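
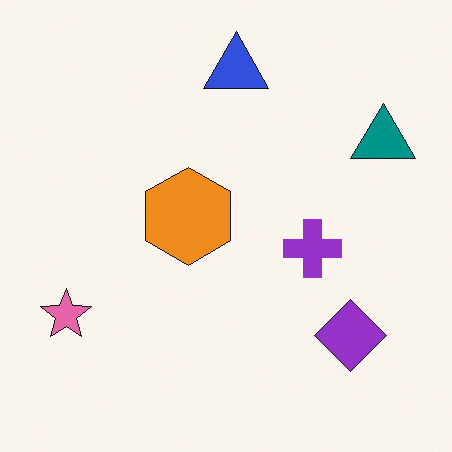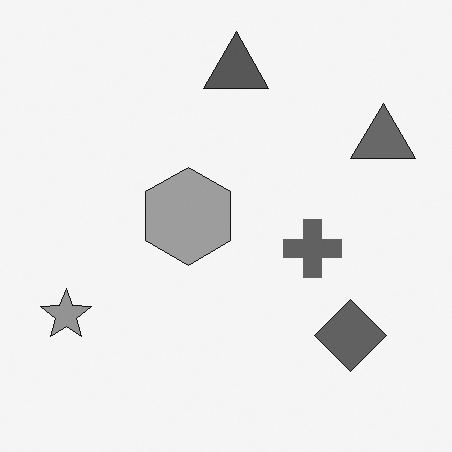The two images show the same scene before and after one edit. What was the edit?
It was converted to grayscale.

All color is removed — every shape is now a shade of grey.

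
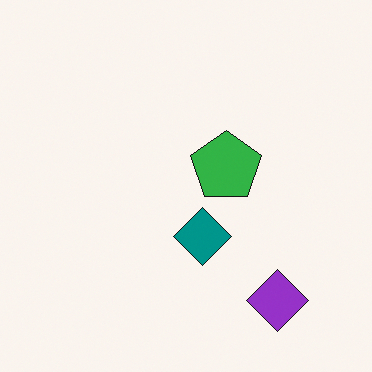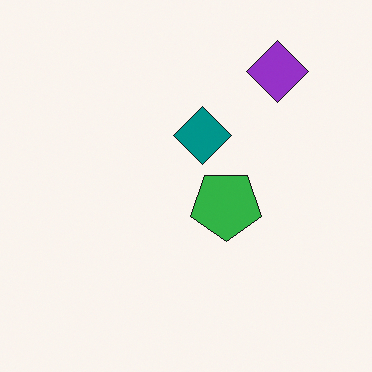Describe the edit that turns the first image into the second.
The second image is the first flipped vertically (top ↔ bottom).

The purple diamond is in the bottom-right of the first image and the top-right of the second — shapes on opposite sides of the horizontal midline have swapped in a mirror flip.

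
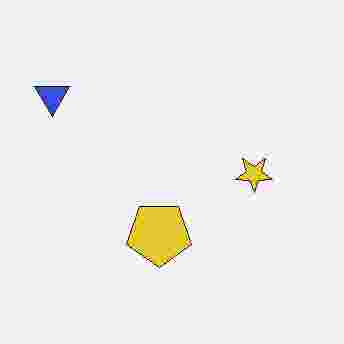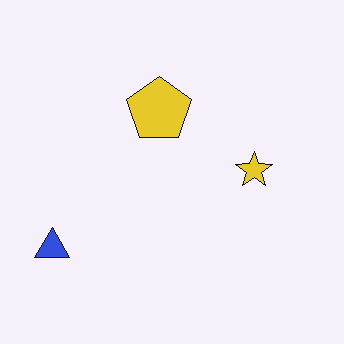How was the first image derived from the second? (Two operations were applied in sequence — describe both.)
This is the original image flipped vertically (top ↔ bottom), then degraded with heavy JPEG compression.

The blue triangle is in the bottom-left of the second image and the top-left of the first — shapes on opposite sides of the horizontal midline have swapped in a mirror flip. Blocky 8×8 compression artifacts appear around shape edges and the flat background shows ringing — characteristic JPEG degradation.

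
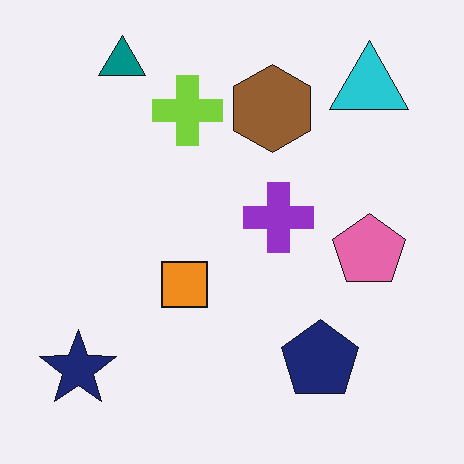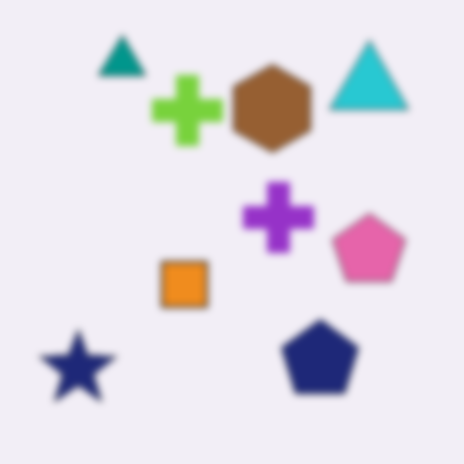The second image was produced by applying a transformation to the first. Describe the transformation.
The transformation is: noticeably gaussian-blurred.

Shape edges and outlines are uniformly softened across the whole image.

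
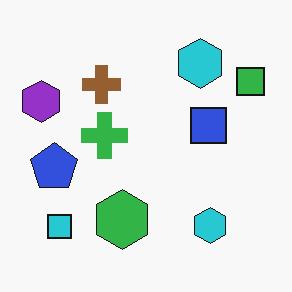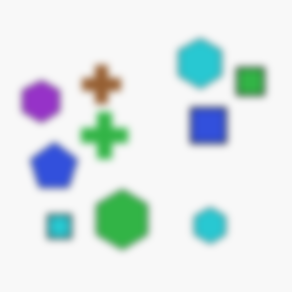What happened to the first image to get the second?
It was moderately blurred.

Shape edges and outlines are uniformly softened across the whole image.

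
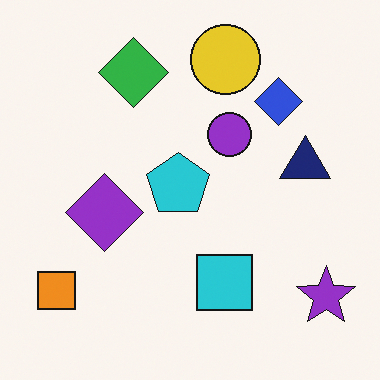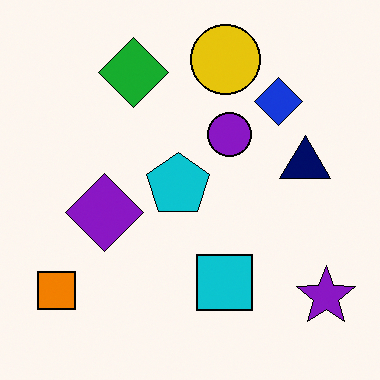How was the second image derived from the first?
It was given slightly increased contrast.

Tones are pushed away from mid-grey across the whole image — a global contrast change.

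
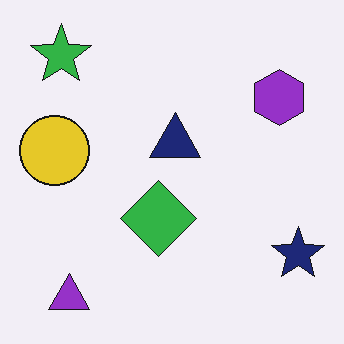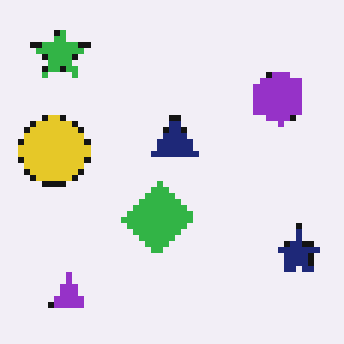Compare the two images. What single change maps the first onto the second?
The second image is the first moderately pixelated.

Shapes are reduced to large square blocks; fine edges and outlines are lost — a downscale-then-upscale (mosaic) effect.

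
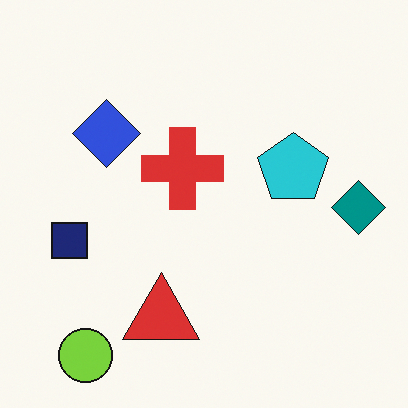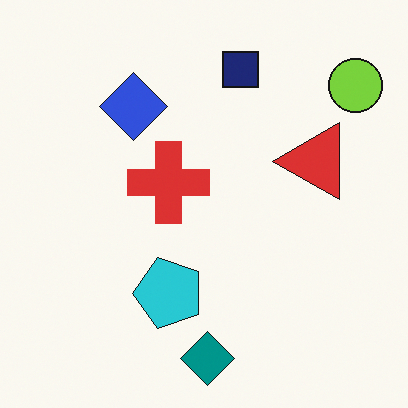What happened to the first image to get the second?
It was transposed (reflected across the top-left ↔ bottom-right diagonal).

Shapes have swapped their row and column positions — what was in the top-right is now in the bottom-left — a diagonal reflection.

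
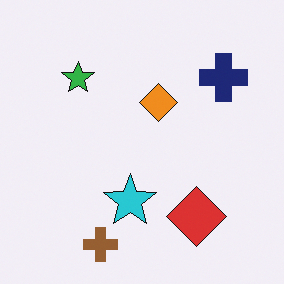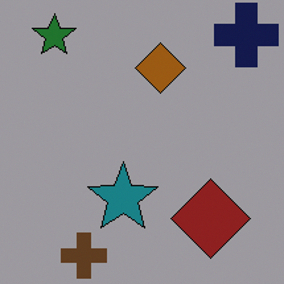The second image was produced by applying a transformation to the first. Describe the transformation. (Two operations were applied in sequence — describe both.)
The second image is the first cropped slightly and scaled back up, then darkened a lot.

The visible shapes are larger and the field of view is narrower; shapes near the original edges may be partly or wholly outside the frame — a crop-and-rescale. Every pixel — background and shapes alike — is uniformly darkened.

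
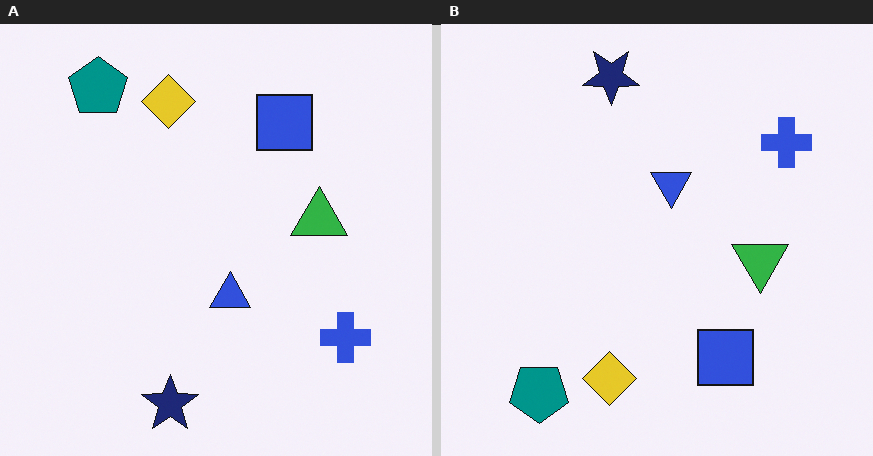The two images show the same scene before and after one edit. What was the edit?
The image was flipped vertically (top ↔ bottom).

The navy star is in the bottom of the left (A) image and the top of the right (B) — shapes on opposite sides of the horizontal midline have swapped in a mirror flip.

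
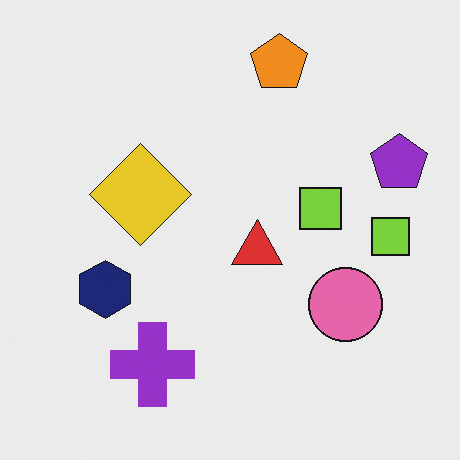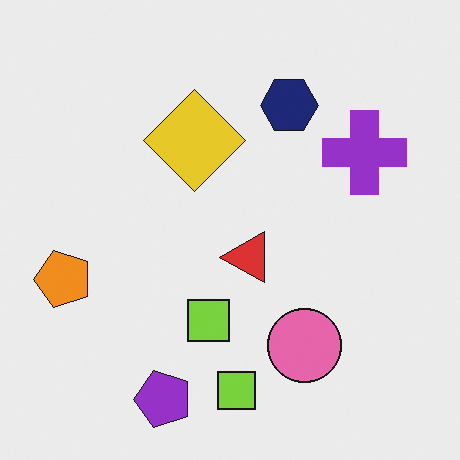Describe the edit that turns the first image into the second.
The second image is the first transposed (reflected across the top-left ↔ bottom-right diagonal).

Shapes have swapped their row and column positions — what was in the top-right is now in the bottom-left — a diagonal reflection.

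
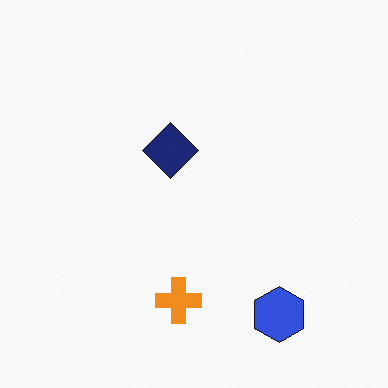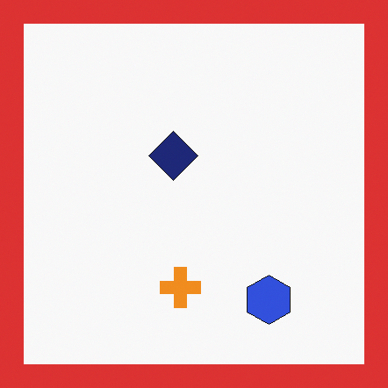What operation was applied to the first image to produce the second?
Framed with a red border.

A solid red frame runs around the edge of the second image, with the content slightly shrunk inside it.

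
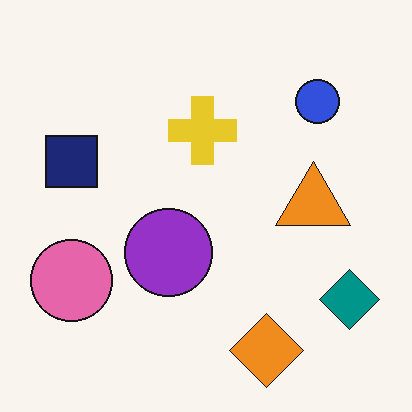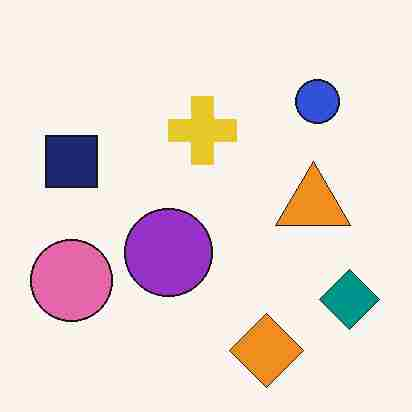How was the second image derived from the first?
Degraded with heavy JPEG compression.

Blocky 8×8 compression artifacts appear around shape edges and the flat background shows ringing — characteristic JPEG degradation.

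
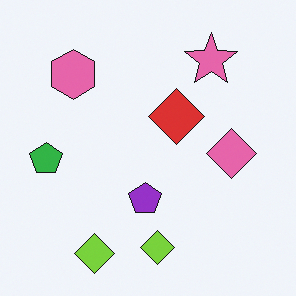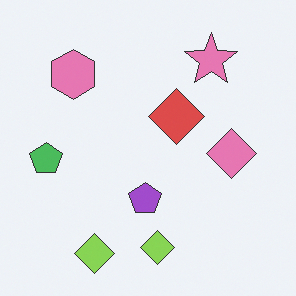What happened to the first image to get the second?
This is the original image given slightly reduced contrast.

Tones are pushed toward mid-grey across the whole image — a global contrast change.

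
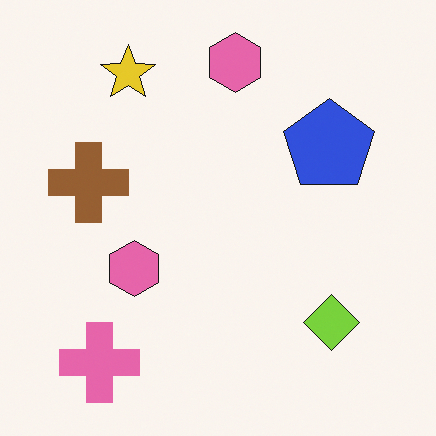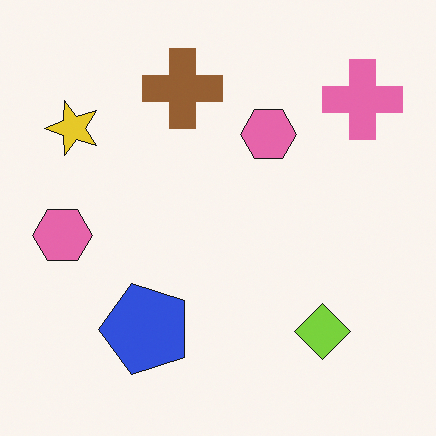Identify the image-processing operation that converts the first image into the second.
The second image is the first transposed (reflected across the top-left ↔ bottom-right diagonal).

Shapes have swapped their row and column positions — what was in the top-right is now in the bottom-left — a diagonal reflection.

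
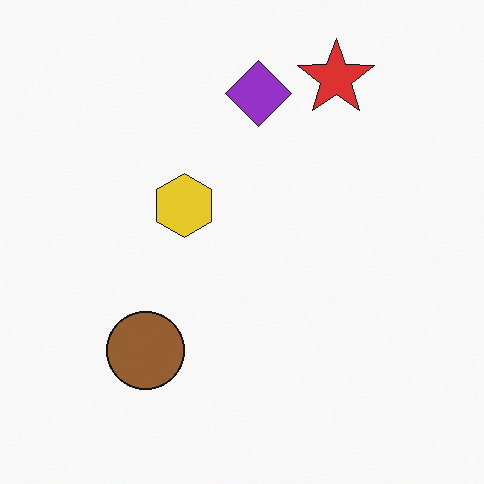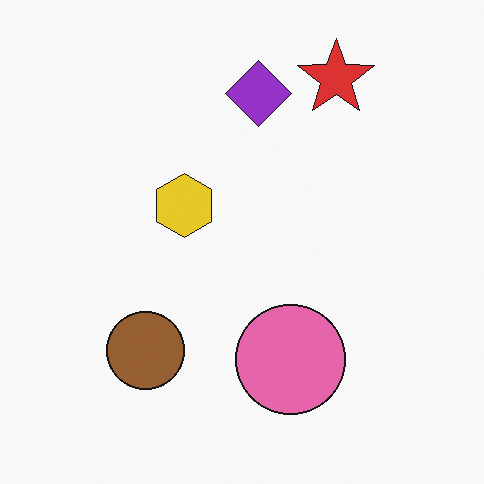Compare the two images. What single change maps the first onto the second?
The image was overlaid with an additional pink circle.

A pink circle appears in the second image that is absent from the first.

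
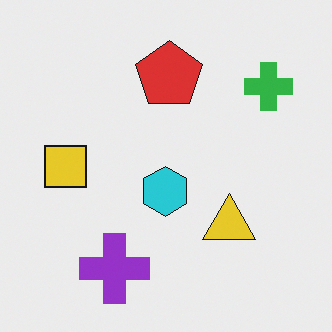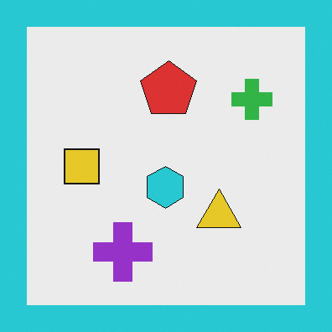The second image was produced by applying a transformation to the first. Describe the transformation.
The second image is the first framed with a cyan border.

A solid cyan frame runs around the edge of the second image, with the content slightly shrunk inside it.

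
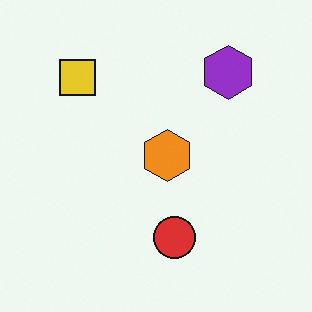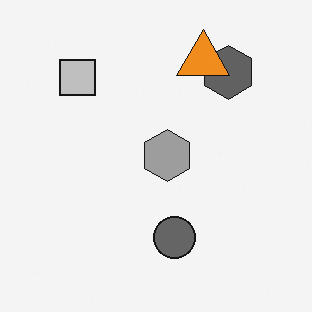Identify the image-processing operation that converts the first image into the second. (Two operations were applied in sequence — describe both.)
It was converted to grayscale, then overlaid with an additional orange triangle.

All color is removed — every shape is now a shade of grey. An orange triangle appears in the second image that is absent from the first.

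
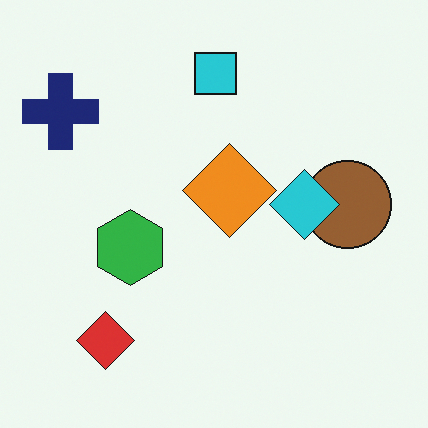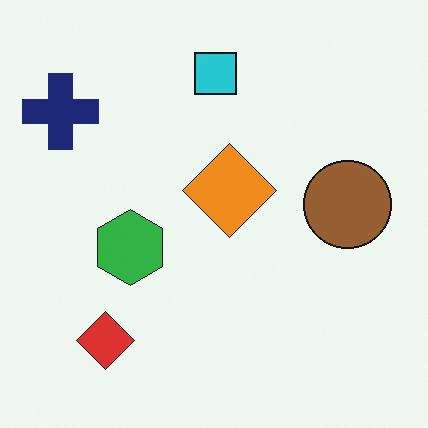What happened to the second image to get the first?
The image was overlaid with an additional cyan diamond.

A cyan diamond appears in the first image that is absent from the second.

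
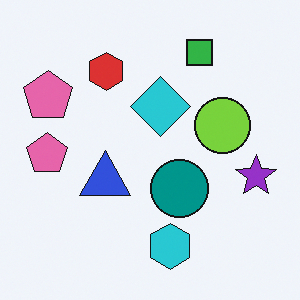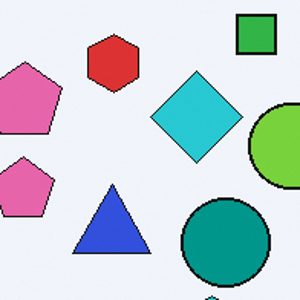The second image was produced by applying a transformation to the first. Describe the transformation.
The image was cropped slightly and scaled back up.

The visible shapes are larger and the field of view is narrower; shapes near the original edges may be partly or wholly outside the frame — a crop-and-rescale.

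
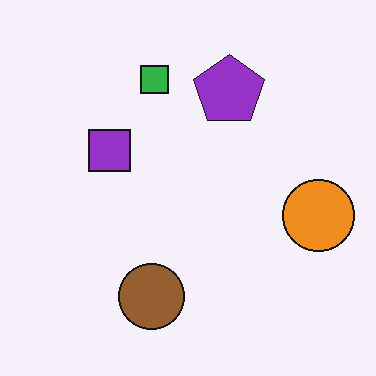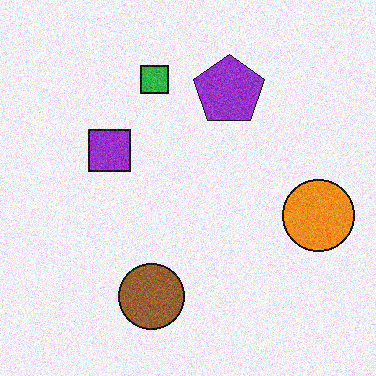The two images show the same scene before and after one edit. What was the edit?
This is the original image degraded with visible gaussian noise.

Random speckle covers the whole image, including the flat background.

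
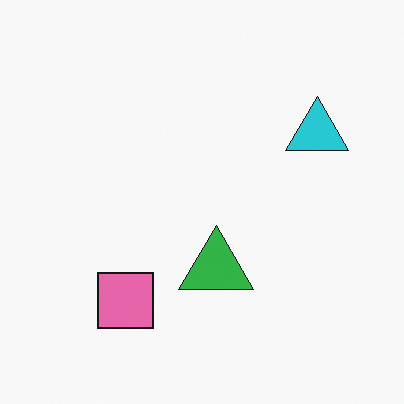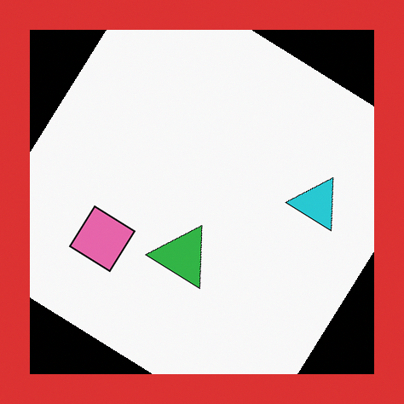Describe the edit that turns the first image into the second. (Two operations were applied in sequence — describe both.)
The second image is the first rotated clockwise by a large amount — several tens of degrees, then framed with a red border.

Every shape is tilted by the same angle and the image corners show triangular fill wedges — a whole-image rotation by a non-right angle. A solid red frame runs around the edge of the second image, with the content slightly shrunk inside it.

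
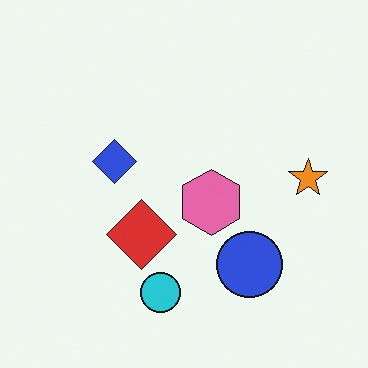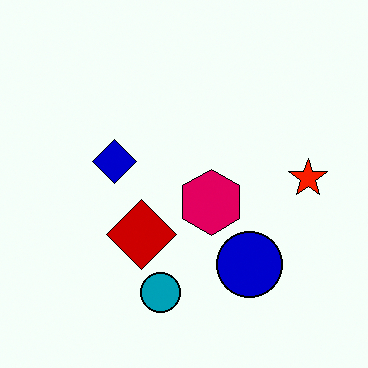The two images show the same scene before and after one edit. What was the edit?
The second image is the first boosted in contrast.

Tones are pushed away from mid-grey across the whole image — a global contrast change.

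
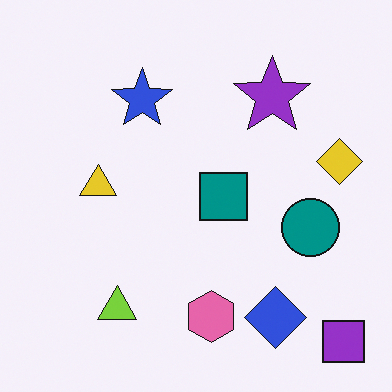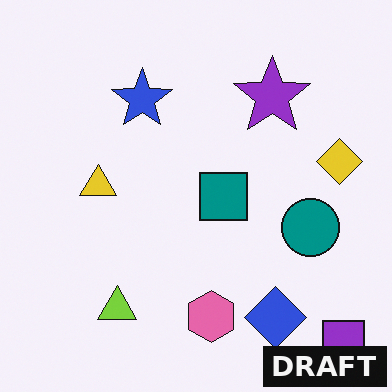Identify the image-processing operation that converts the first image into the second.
The transformation is: watermarked with the text "DRAFT" in the lower-right corner.

A dark label reading "DRAFT" appears in the lower-right corner.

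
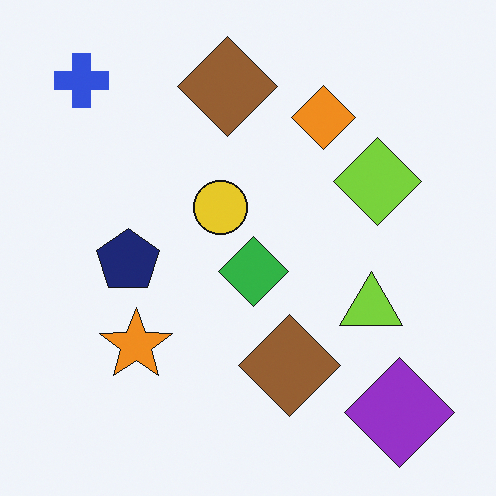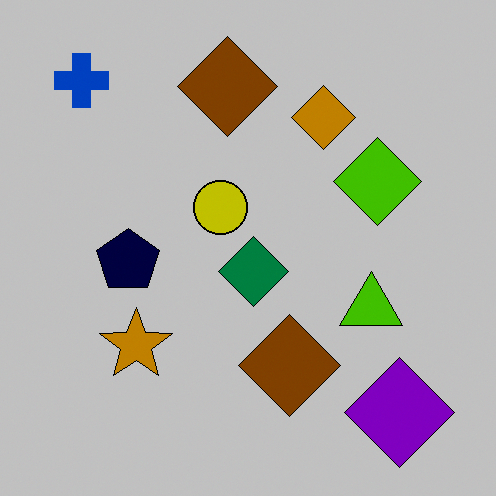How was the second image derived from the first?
The second image is the first heavily posterized to just a handful of flat colors.

Each flat color has snapped to a coarser quantized level — most visibly, the near-white background has dropped to a flat grey.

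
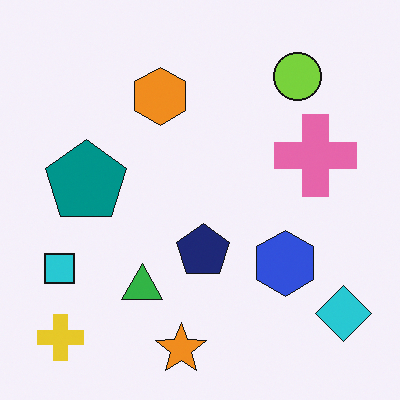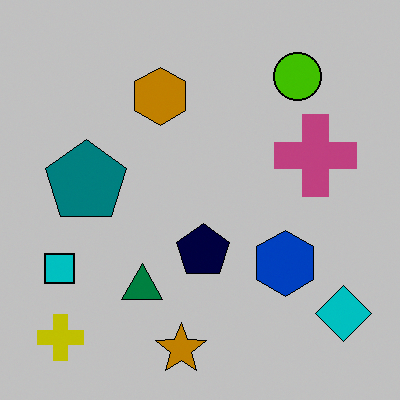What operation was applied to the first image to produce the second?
The transformation is: aggressively posterized.

Each flat color has snapped to a coarser quantized level — most visibly, the near-white background has dropped to a flat grey.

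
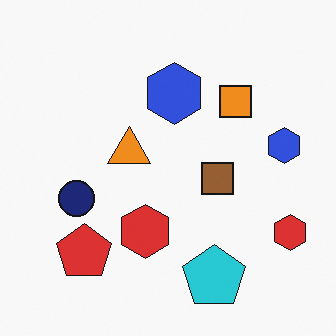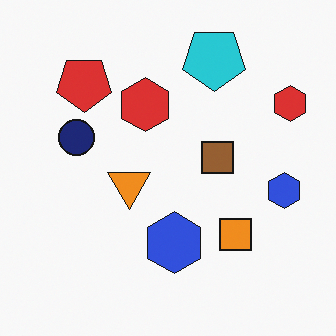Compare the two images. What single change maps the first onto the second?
The transformation is: flipped vertically (top ↔ bottom).

The cyan pentagon is in the bottom of the first image and the top of the second — shapes on opposite sides of the horizontal midline have swapped in a mirror flip.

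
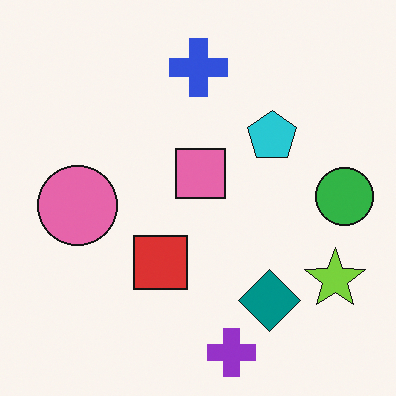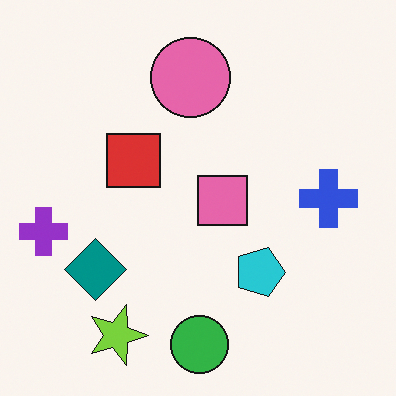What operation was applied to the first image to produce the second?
The image was rotated 90° clockwise.

The lime star sits in the bottom-right of the first image and the bottom-left of the second — consistent with a whole-image 90° clockwise rotation.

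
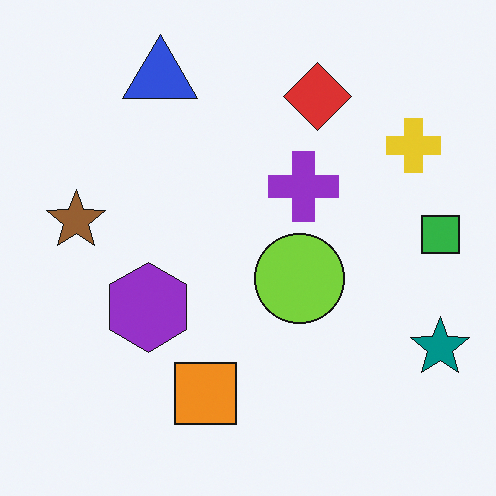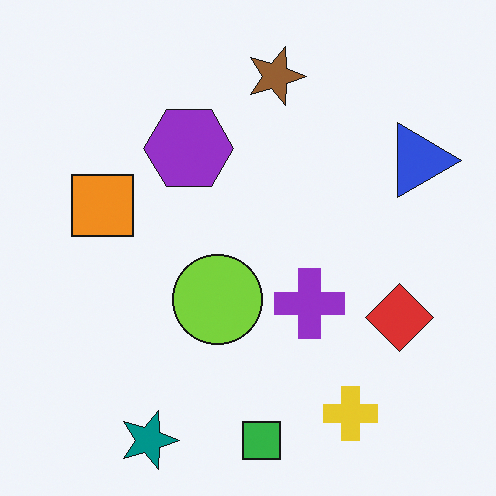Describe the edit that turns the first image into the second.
The transformation is: rotated 90° clockwise.

The teal star sits in the bottom-right of the first image and the bottom-left of the second — consistent with a whole-image 90° clockwise rotation.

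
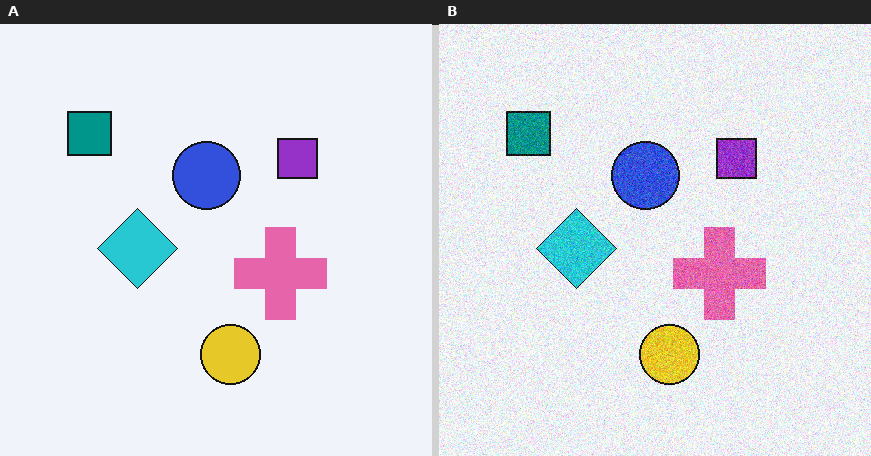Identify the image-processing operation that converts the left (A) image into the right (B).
The right (B) image is the left (A) degraded with visible gaussian noise.

Random speckle covers the whole image, including the flat background.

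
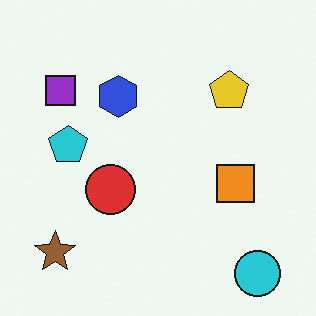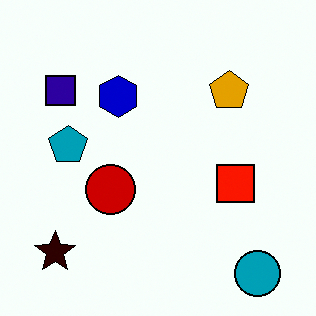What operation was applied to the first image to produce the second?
The second image is the first boosted in contrast.

Tones are pushed away from mid-grey across the whole image — a global contrast change.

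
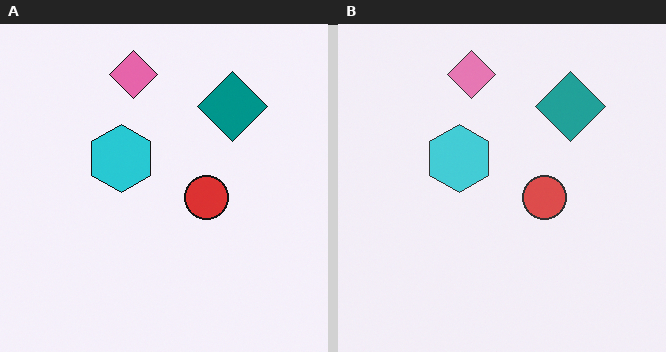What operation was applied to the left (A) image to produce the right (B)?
Given slightly reduced contrast.

Tones are pushed toward mid-grey across the whole image — a global contrast change.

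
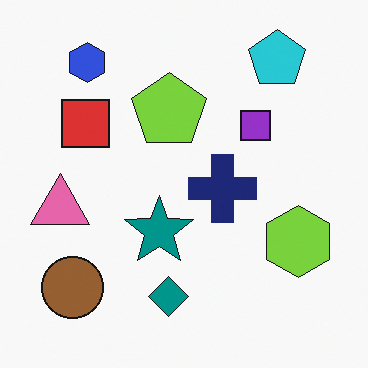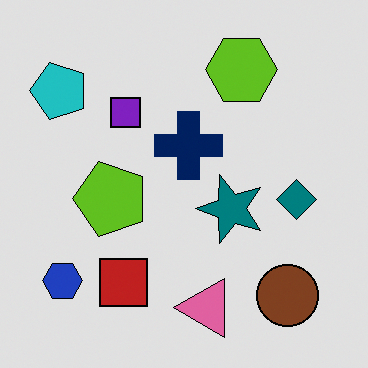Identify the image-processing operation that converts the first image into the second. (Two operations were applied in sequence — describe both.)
The image was rotated 90° counter-clockwise, then moderately posterized.

The blue hexagon sits in the top-left of the first image and the bottom-left of the second — consistent with a whole-image 90° counter-clockwise rotation. Each flat color has snapped to a coarser quantized level — most visibly, the near-white background has dropped to a flat grey.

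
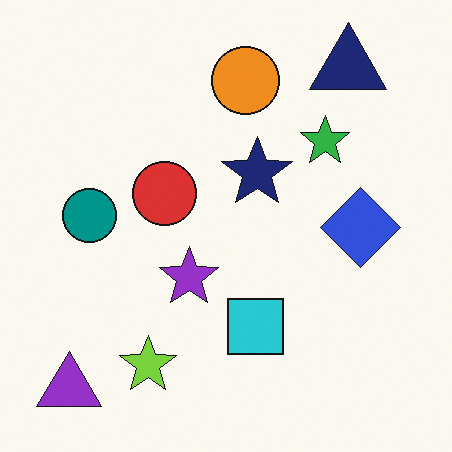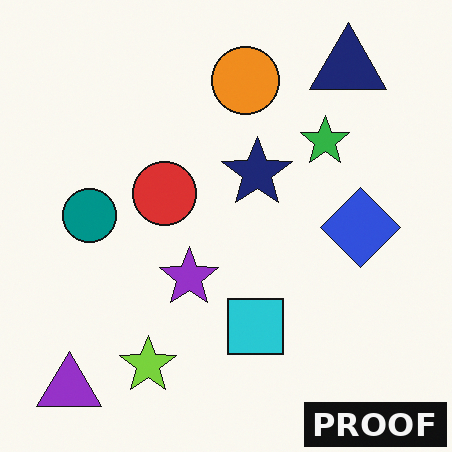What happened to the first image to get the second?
Watermarked with the text "PROOF" in the lower-right corner.

A dark label reading "PROOF" appears in the lower-right corner.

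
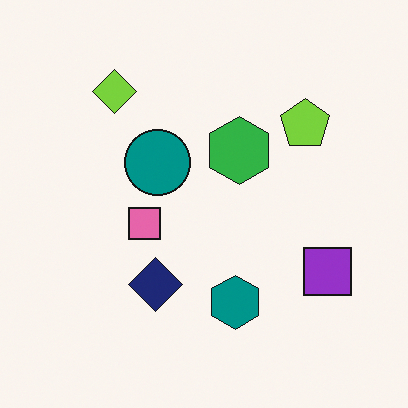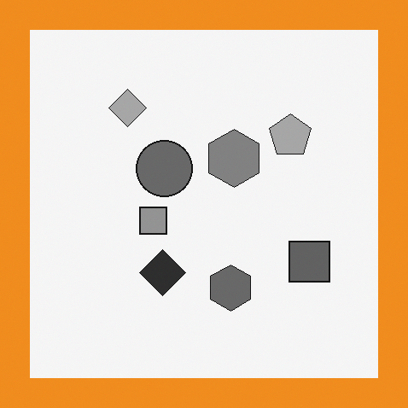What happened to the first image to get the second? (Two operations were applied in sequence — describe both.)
The second image is the first converted to grayscale, then framed with a orange border.

All color is removed — every shape is now a shade of grey. A solid orange frame runs around the edge of the second image, with the content slightly shrunk inside it.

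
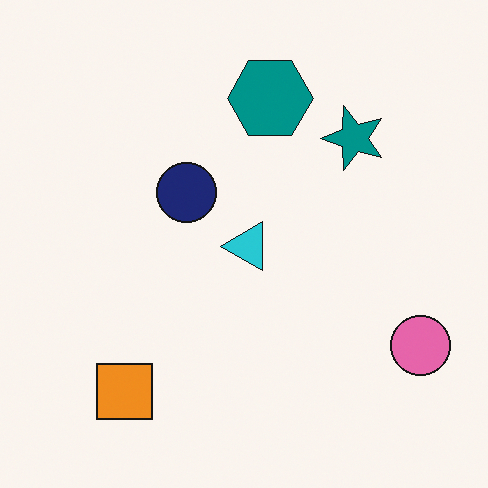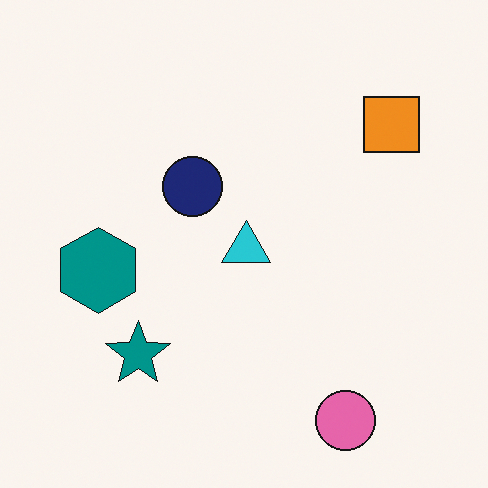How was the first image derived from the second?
It was transposed (reflected across the top-left ↔ bottom-right diagonal).

Shapes have swapped their row and column positions — what was in the top-right is now in the bottom-left — a diagonal reflection.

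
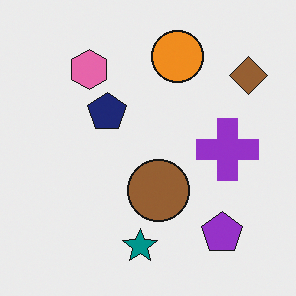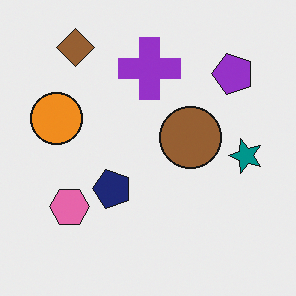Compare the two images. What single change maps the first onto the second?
The transformation is: rotated 90° counter-clockwise.

The brown diamond sits in the top-right of the first image and the top-left of the second — consistent with a whole-image 90° counter-clockwise rotation.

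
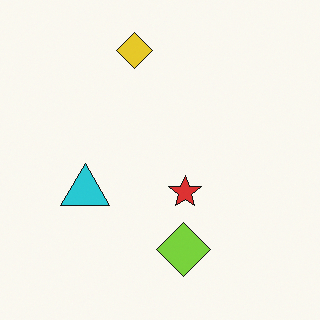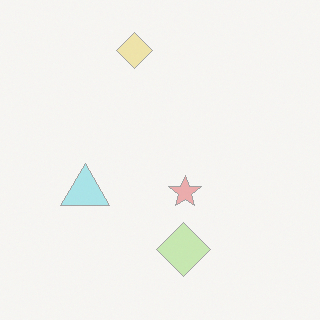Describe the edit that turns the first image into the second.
This is the original image washed out (contrast reduced).

Tones are pushed toward mid-grey across the whole image — a global contrast change.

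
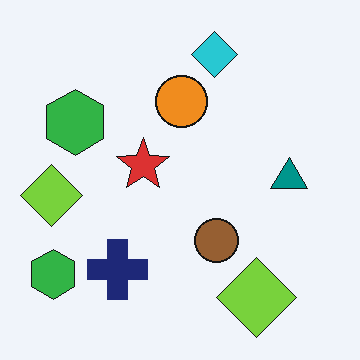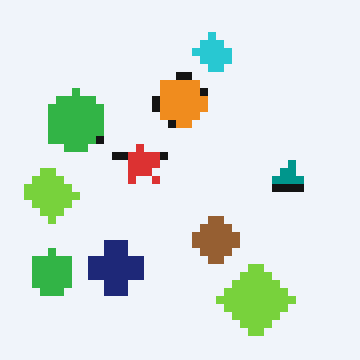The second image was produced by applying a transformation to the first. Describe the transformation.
This is the original image pixelated into visible square blocks.

Shapes are reduced to large square blocks; fine edges and outlines are lost — a downscale-then-upscale (mosaic) effect.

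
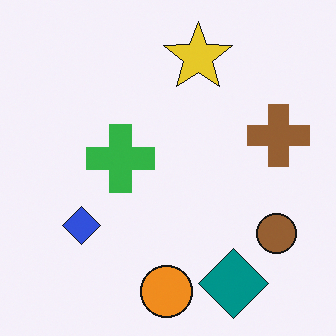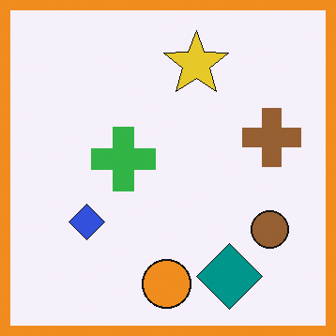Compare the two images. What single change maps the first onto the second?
Framed with a orange border.

A solid orange frame runs around the edge of the second image, with the content slightly shrunk inside it.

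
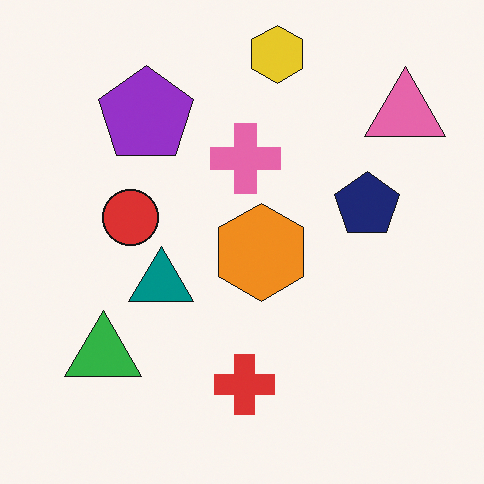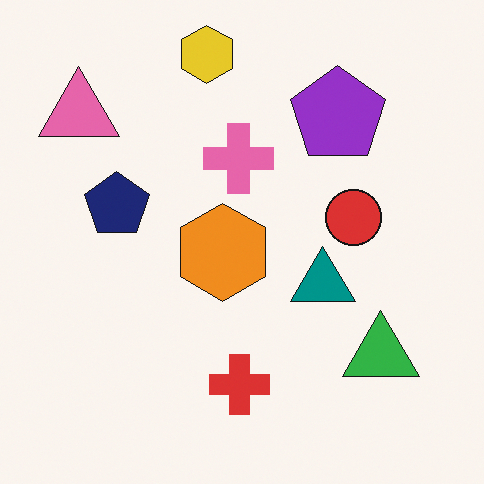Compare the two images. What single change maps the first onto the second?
The image was flipped horizontally (left ↔ right).

The pink triangle is in the top-right of the first image and the top-left of the second — shapes on opposite sides of the vertical midline have swapped in a mirror flip.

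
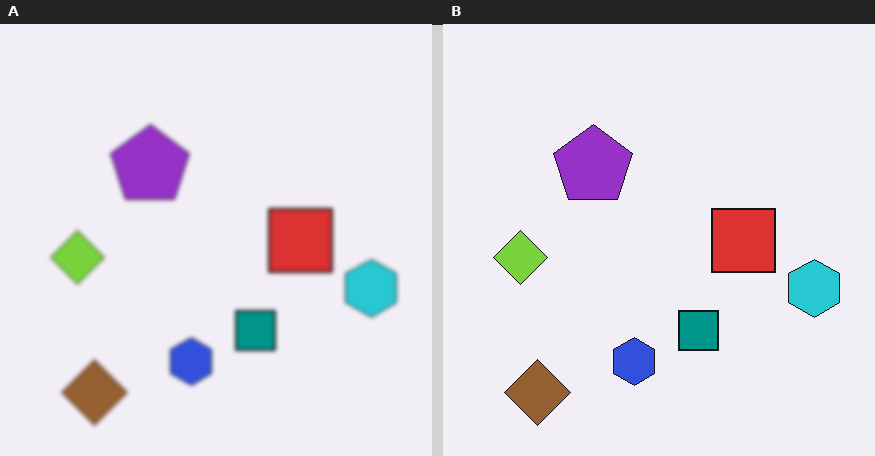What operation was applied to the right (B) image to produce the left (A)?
It was lightly blurred.

Shape edges and outlines are uniformly softened across the whole image.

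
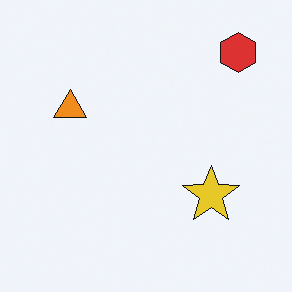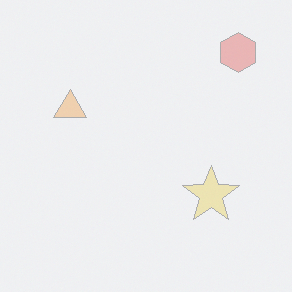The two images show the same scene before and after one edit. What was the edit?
Washed out (contrast reduced).

Tones are pushed toward mid-grey across the whole image — a global contrast change.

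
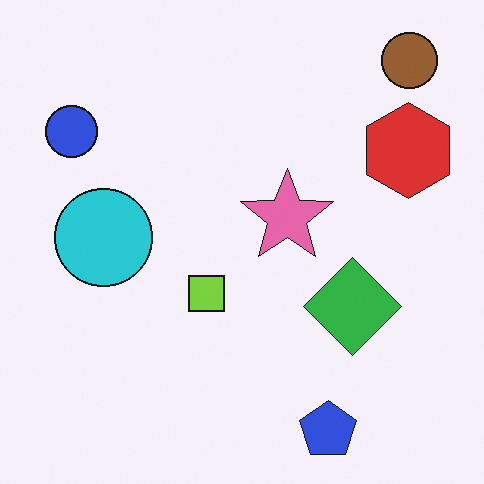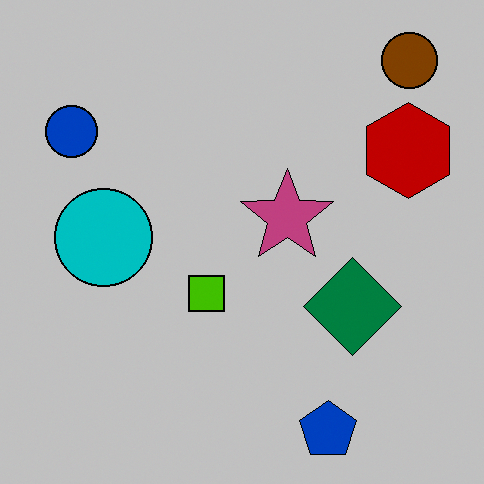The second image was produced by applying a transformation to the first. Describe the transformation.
The second image is the first heavily posterized to just a handful of flat colors.

Each flat color has snapped to a coarser quantized level — most visibly, the near-white background has dropped to a flat grey.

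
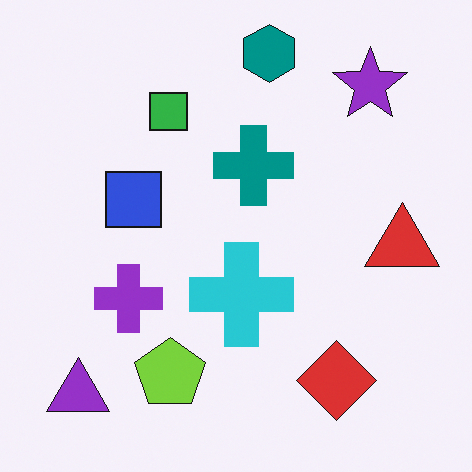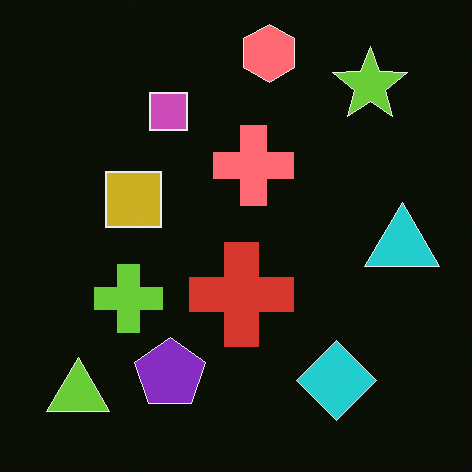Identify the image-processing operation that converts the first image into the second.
This is the original image color-inverted (negative).

The light background has become dark and every shape's color is its complement — a photographic negative.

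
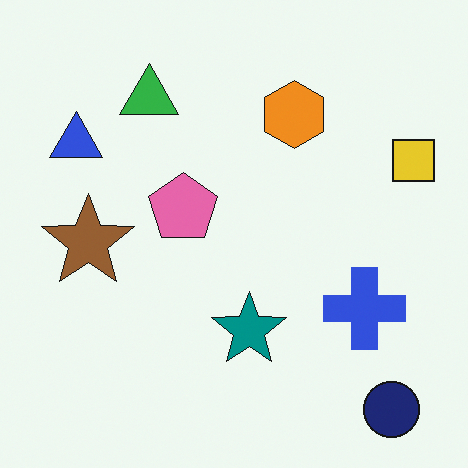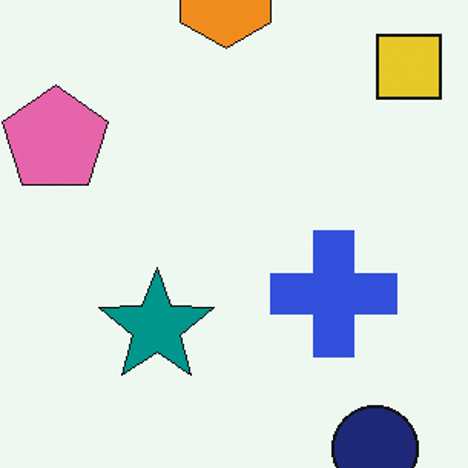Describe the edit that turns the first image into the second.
The image was cropped slightly and scaled back up.

The visible shapes are larger and the field of view is narrower; shapes near the original edges may be partly or wholly outside the frame — a crop-and-rescale.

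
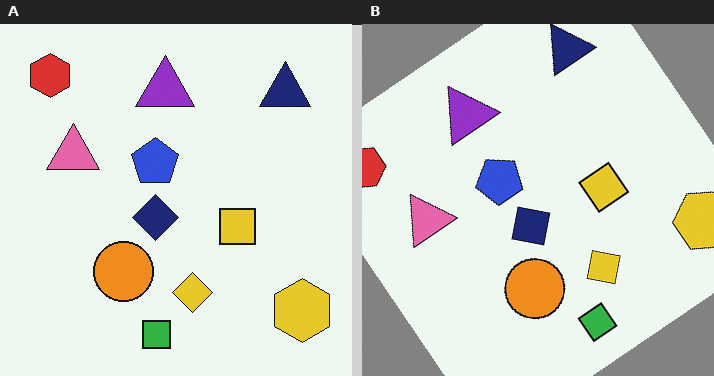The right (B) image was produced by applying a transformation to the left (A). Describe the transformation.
This is the original image rotated counter-clockwise by a large amount — several tens of degrees.

Every shape is tilted by the same angle and the image corners show triangular fill wedges — a whole-image rotation by a non-right angle.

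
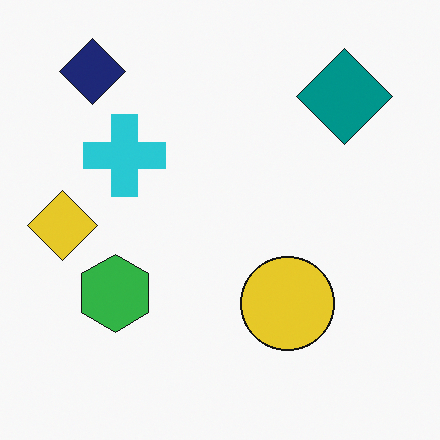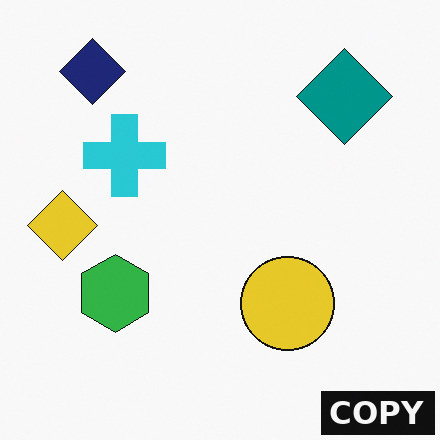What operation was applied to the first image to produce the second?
The image was watermarked with the text "COPY" in the lower-right corner.

A dark label reading "COPY" appears in the lower-right corner.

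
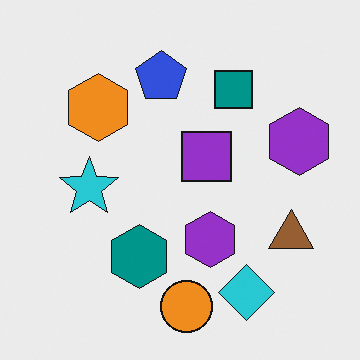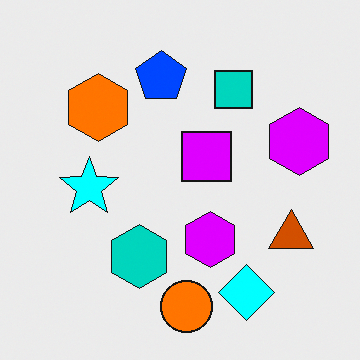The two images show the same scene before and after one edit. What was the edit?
It was heavily oversaturated.

All colors are more vivid — a global saturation change.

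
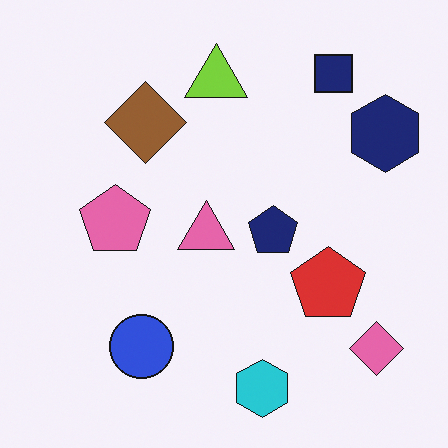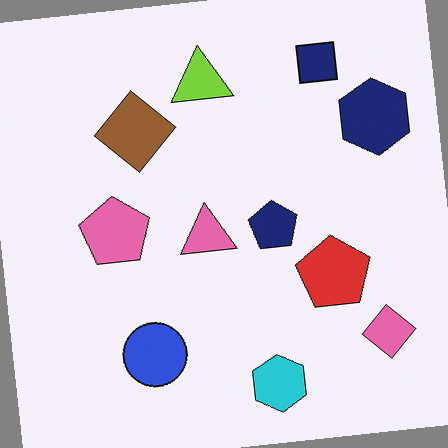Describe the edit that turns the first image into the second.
This is the original image rotated counter-clockwise by a few degrees.

Every shape is tilted by the same angle and the image corners show triangular fill wedges — a whole-image rotation by a non-right angle.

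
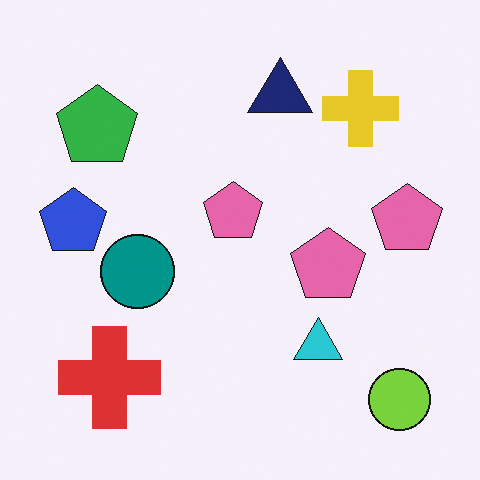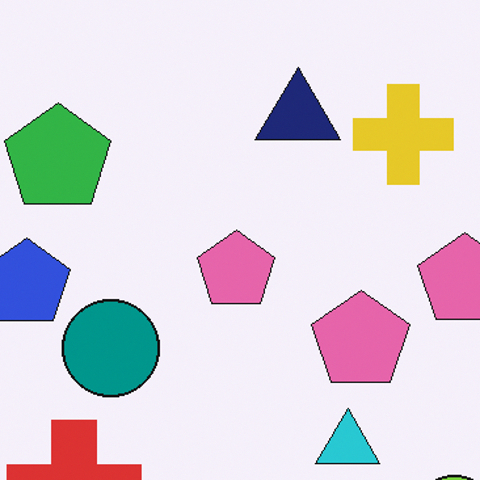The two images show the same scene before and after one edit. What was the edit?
It was cropped to a modestly smaller region and rescaled.

The visible shapes are larger and the field of view is narrower; shapes near the original edges may be partly or wholly outside the frame — a crop-and-rescale.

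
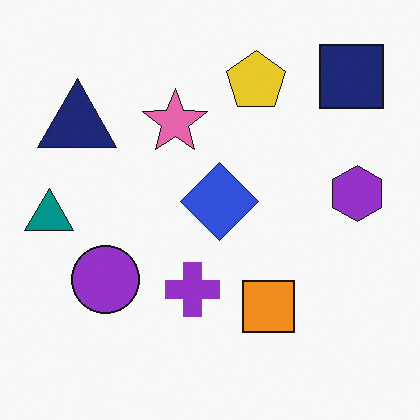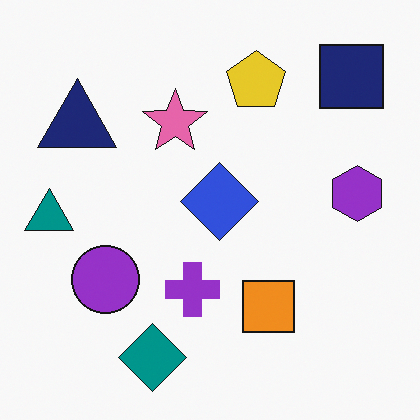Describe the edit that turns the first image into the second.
It was overlaid with an additional teal diamond.

A teal diamond appears in the second image that is absent from the first.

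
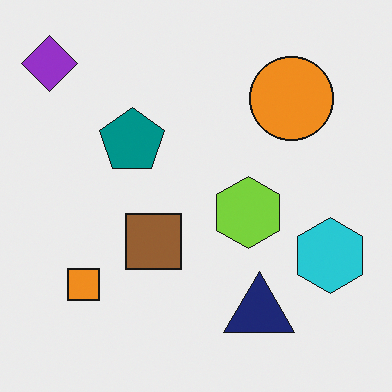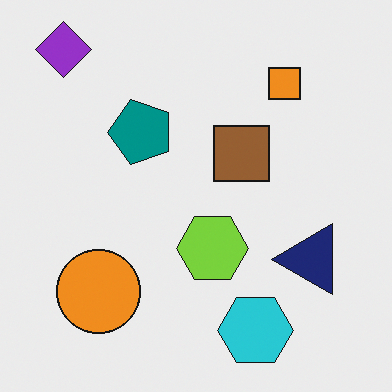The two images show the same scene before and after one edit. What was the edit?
The transformation is: transposed (reflected across the top-left ↔ bottom-right diagonal).

Shapes have swapped their row and column positions — what was in the top-right is now in the bottom-left — a diagonal reflection.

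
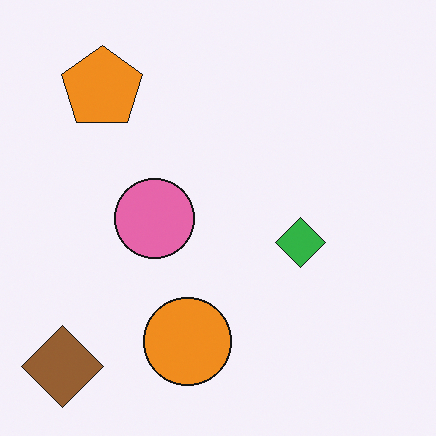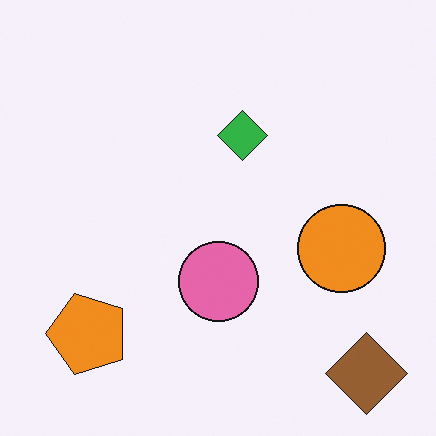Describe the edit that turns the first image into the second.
It was rotated 90° counter-clockwise.

The brown diamond sits in the bottom-left of the first image and the bottom-right of the second — consistent with a whole-image 90° counter-clockwise rotation.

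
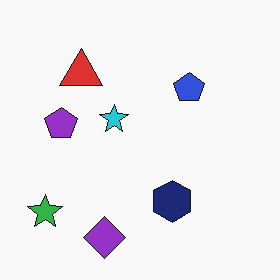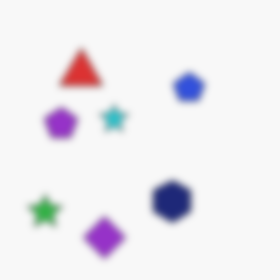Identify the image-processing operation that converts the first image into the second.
The transformation is: moderately blurred.

Shape edges and outlines are uniformly softened across the whole image.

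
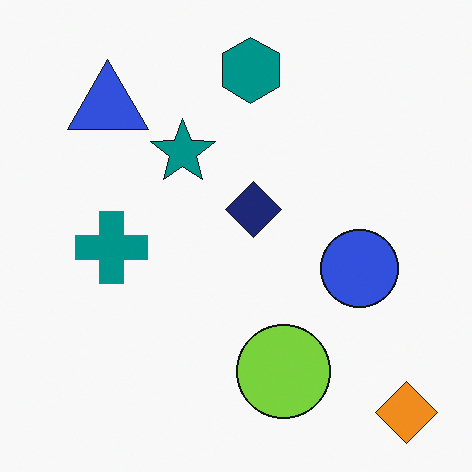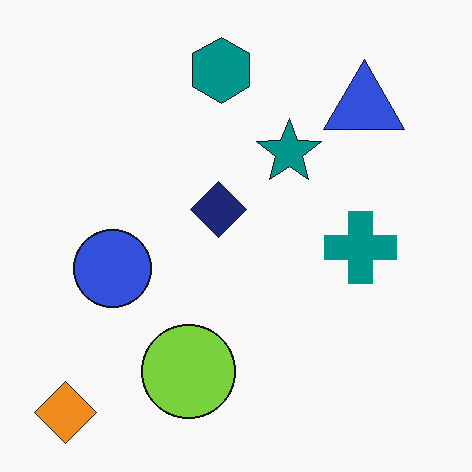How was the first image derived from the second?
The image was flipped horizontally (left ↔ right).

The orange diamond is in the bottom-left of the second image and the bottom-right of the first — shapes on opposite sides of the vertical midline have swapped in a mirror flip.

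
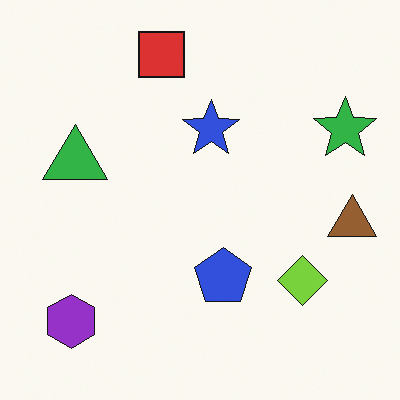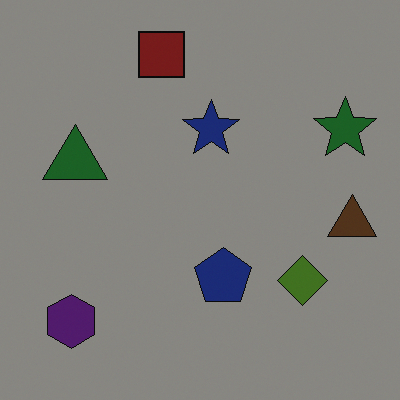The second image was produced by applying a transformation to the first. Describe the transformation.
The second image is the first darkened a lot.

Every pixel — background and shapes alike — is uniformly darkened.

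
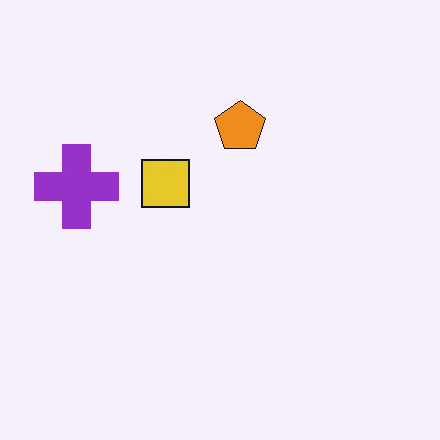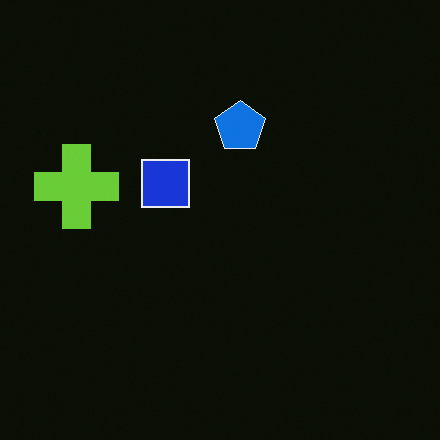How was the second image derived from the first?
The second image is the first color-inverted (negative).

The light background has become dark and every shape's color is its complement — a photographic negative.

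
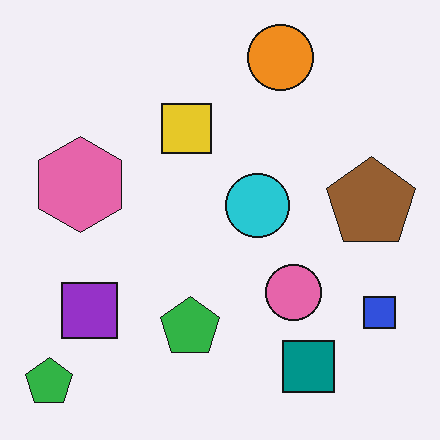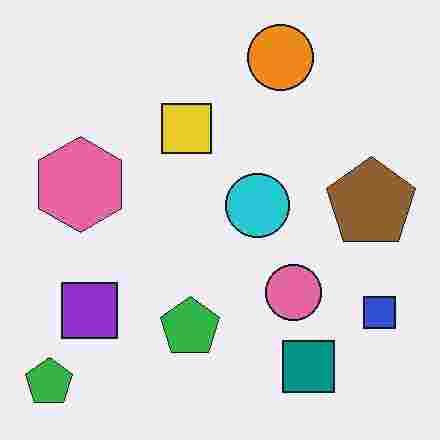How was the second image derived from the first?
This is the original image degraded with heavy JPEG compression.

Blocky 8×8 compression artifacts appear around shape edges and the flat background shows ringing — characteristic JPEG degradation.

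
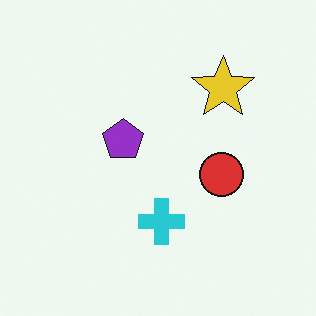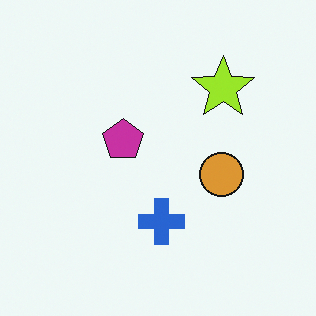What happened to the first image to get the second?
Hue-shifted slightly.

Every shape's color has rotated by the same amount around the hue wheel — a uniform hue shift.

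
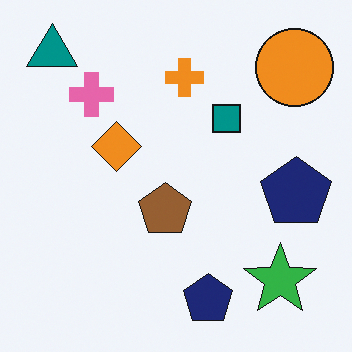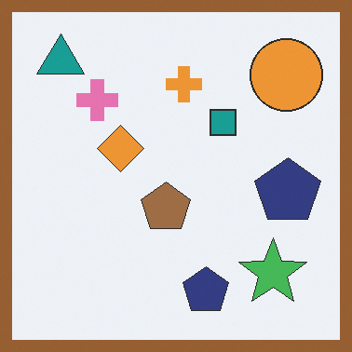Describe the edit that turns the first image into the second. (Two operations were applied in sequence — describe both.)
This is the original image given slightly reduced contrast, then framed with a brown border.

Tones are pushed toward mid-grey across the whole image — a global contrast change. A solid brown frame runs around the edge of the second image, with the content slightly shrunk inside it.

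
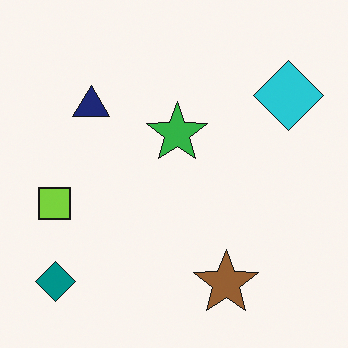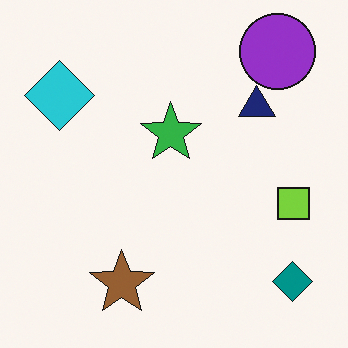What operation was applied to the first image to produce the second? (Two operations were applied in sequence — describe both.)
It was flipped horizontally (left ↔ right), then overlaid with an additional purple circle.

The lime square is in the left of the first image and the right of the second — shapes on opposite sides of the vertical midline have swapped in a mirror flip. A purple circle appears in the second image that is absent from the first.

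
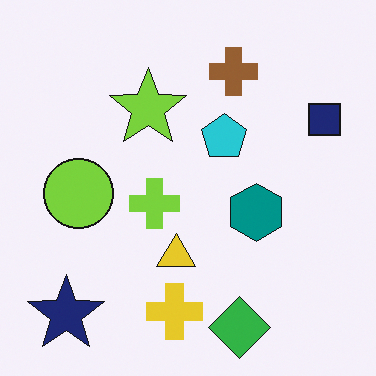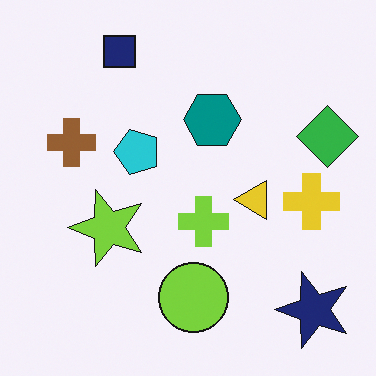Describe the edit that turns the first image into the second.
The second image is the first rotated 90° counter-clockwise.

The navy star sits in the bottom-left of the first image and the bottom-right of the second — consistent with a whole-image 90° counter-clockwise rotation.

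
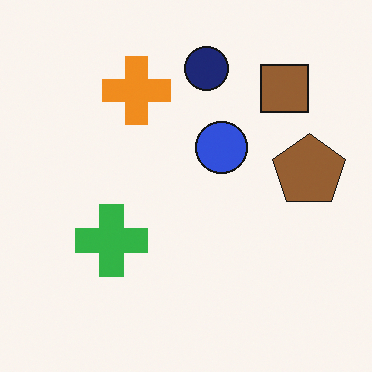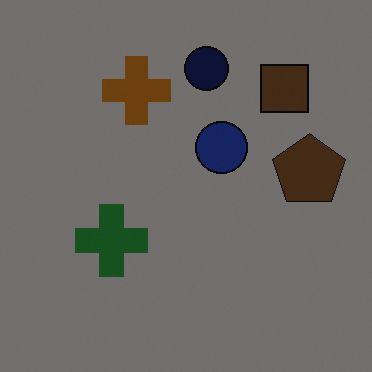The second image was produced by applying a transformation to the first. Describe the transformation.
The transformation is: darkened a lot.

Every pixel — background and shapes alike — is uniformly darkened.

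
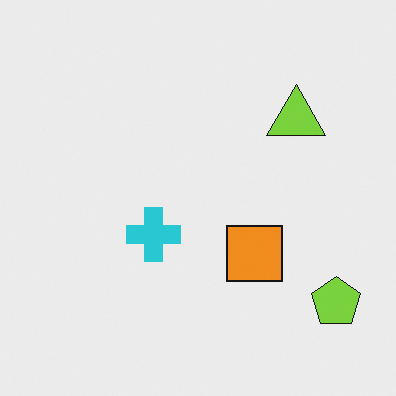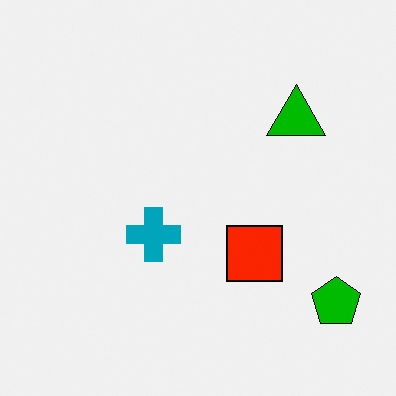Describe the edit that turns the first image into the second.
It was given much higher contrast.

Tones are pushed away from mid-grey across the whole image — a global contrast change.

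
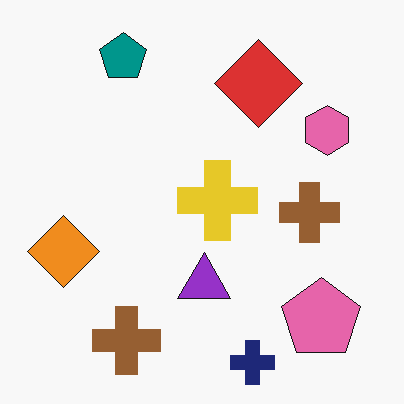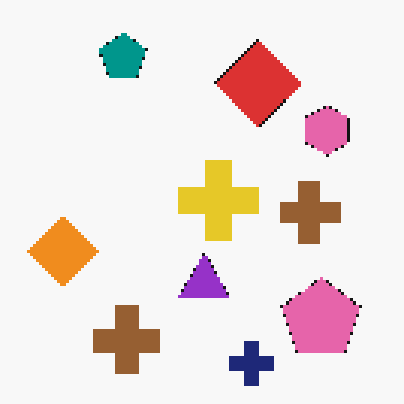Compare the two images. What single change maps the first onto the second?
Lightly pixelated (a mild mosaic effect).

Shapes are reduced to large square blocks; fine edges and outlines are lost — a downscale-then-upscale (mosaic) effect.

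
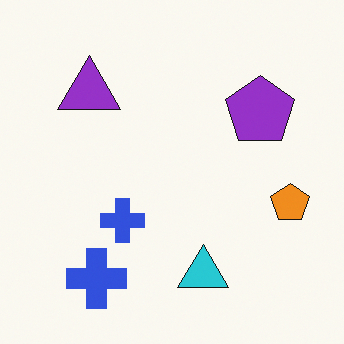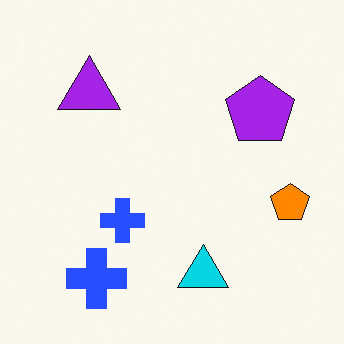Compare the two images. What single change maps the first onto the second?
This is the original image slightly oversaturated.

All colors are more vivid — a global saturation change.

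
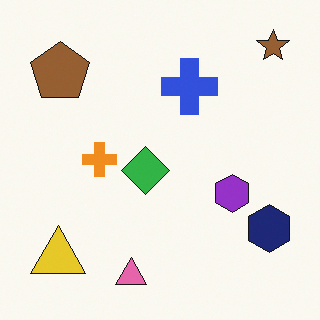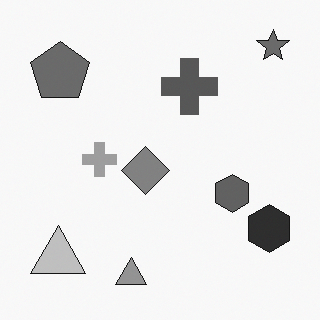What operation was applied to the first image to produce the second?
The image was converted to grayscale.

All color is removed — every shape is now a shade of grey.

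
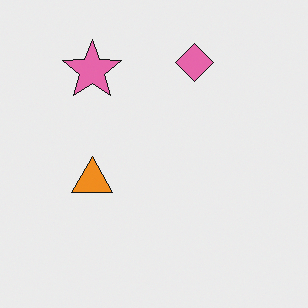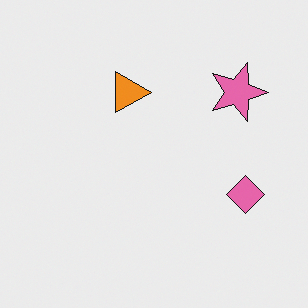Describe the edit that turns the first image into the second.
Rotated 90° clockwise.

The pink star sits in the top-left of the first image and the top-right of the second — consistent with a whole-image 90° clockwise rotation.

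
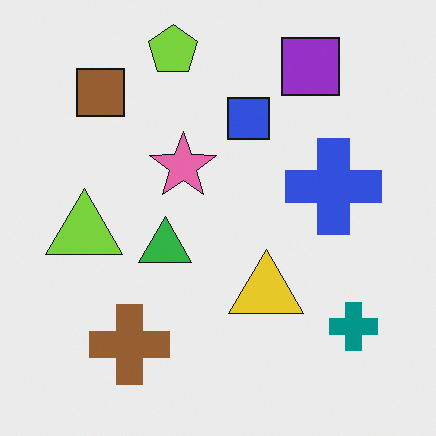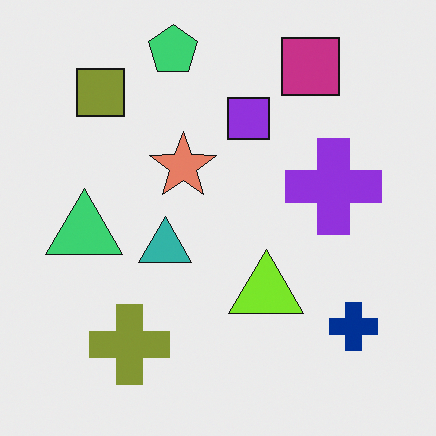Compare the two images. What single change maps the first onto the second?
The second image is the first hue-shifted slightly.

Every shape's color has rotated by the same amount around the hue wheel — a uniform hue shift.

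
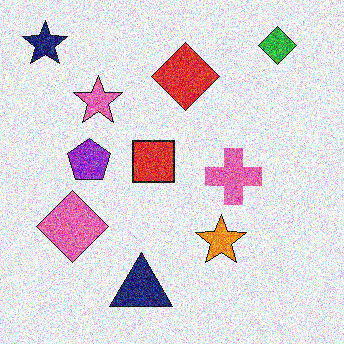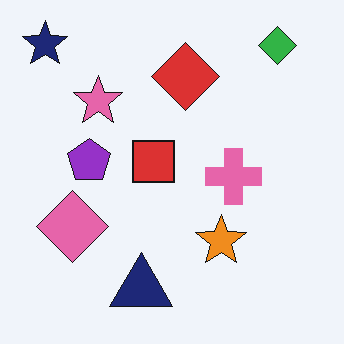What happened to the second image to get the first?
The image was degraded with a thick layer of grain.

Random speckle covers the whole image, including the flat background.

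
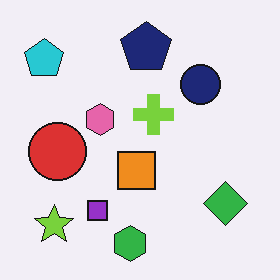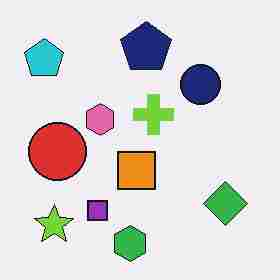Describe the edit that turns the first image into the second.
The transformation is: degraded with heavy JPEG compression.

Blocky 8×8 compression artifacts appear around shape edges and the flat background shows ringing — characteristic JPEG degradation.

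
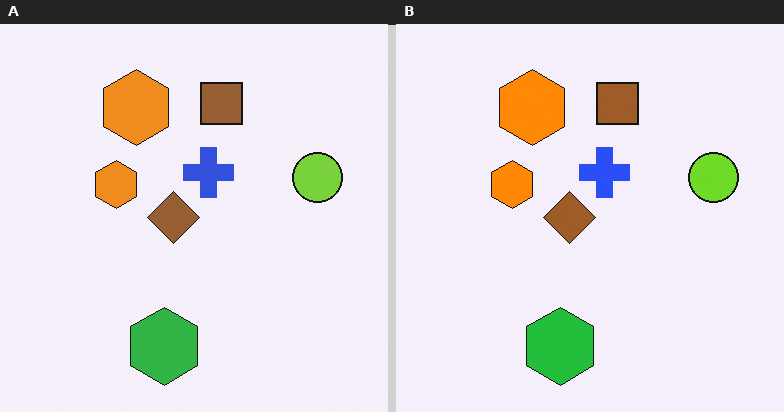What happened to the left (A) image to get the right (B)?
The right (B) image is the left (A) slightly oversaturated.

All colors are more vivid — a global saturation change.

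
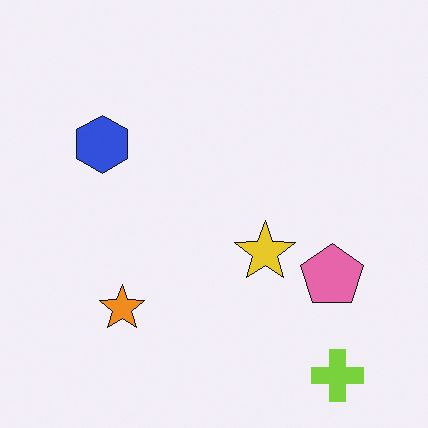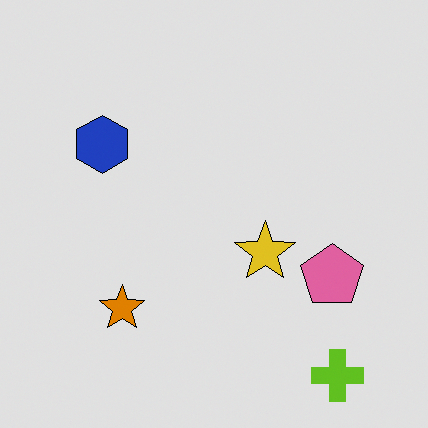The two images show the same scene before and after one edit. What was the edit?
It was moderately posterized.

Each flat color has snapped to a coarser quantized level — most visibly, the near-white background has dropped to a flat grey.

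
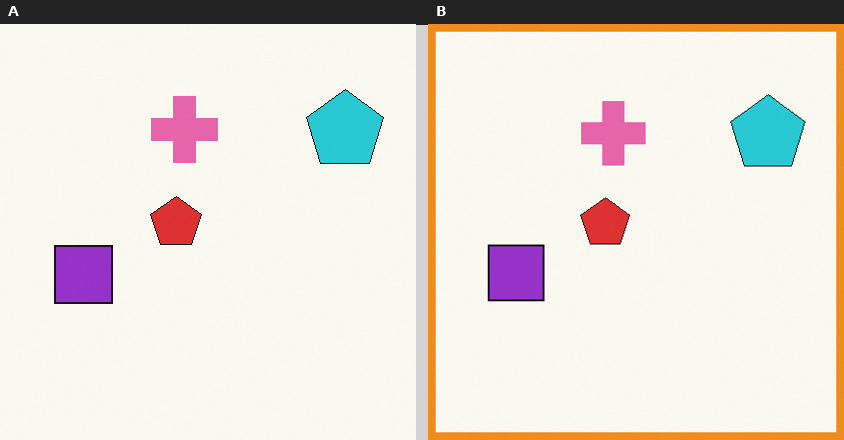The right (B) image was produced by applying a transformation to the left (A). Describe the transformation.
The right (B) image is the left (A) framed with a orange border.

A solid orange frame runs around the edge of the right (B) image, with the content slightly shrunk inside it.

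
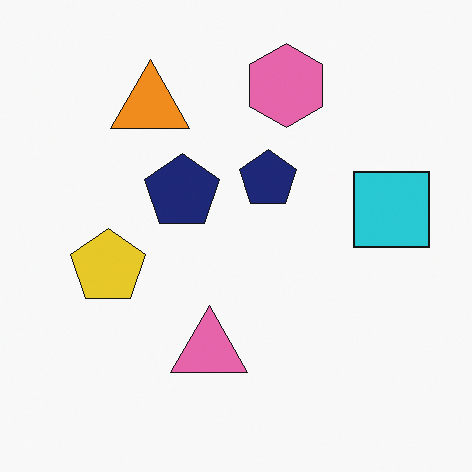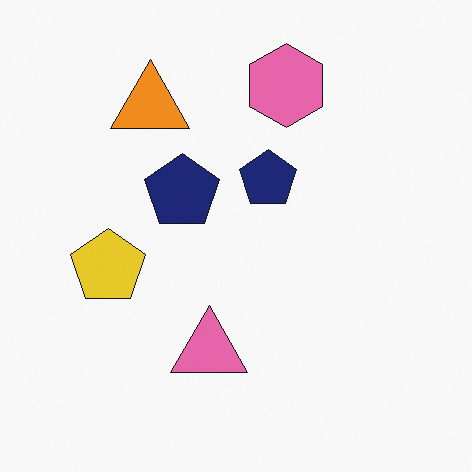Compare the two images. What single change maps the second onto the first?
It was overlaid with an additional cyan square.

A cyan square appears in the first image that is absent from the second.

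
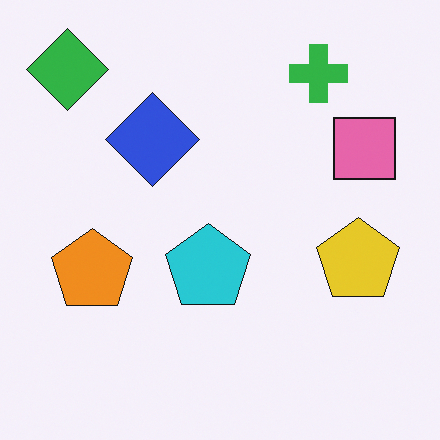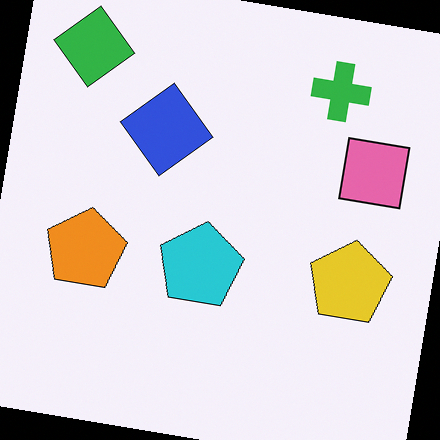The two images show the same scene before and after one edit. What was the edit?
Rotated clockwise by a slight angle.

Every shape is tilted by the same angle and the image corners show triangular fill wedges — a whole-image rotation by a non-right angle.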